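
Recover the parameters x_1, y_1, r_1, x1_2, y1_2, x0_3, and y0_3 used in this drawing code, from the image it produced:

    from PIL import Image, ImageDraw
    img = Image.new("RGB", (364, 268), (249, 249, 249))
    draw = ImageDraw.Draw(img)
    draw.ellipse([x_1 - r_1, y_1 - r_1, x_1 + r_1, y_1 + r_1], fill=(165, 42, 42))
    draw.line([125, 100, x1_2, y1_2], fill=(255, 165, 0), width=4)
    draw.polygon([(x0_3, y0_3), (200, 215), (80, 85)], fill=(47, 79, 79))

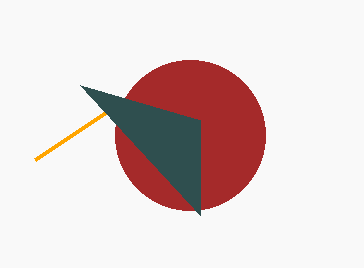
x_1 = 190
y_1 = 135
r_1 = 75
x1_2 = 35
y1_2 = 160
x0_3 = 200
y0_3 = 120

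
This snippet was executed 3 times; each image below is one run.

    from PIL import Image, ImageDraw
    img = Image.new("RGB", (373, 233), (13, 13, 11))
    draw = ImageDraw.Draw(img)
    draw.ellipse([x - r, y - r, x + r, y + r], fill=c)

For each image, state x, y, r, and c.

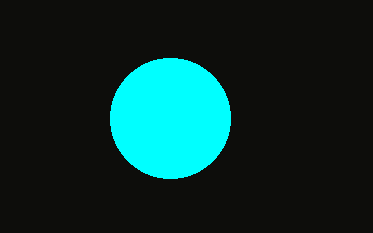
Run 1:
x = 170
y = 118
r = 60
c = 'cyan'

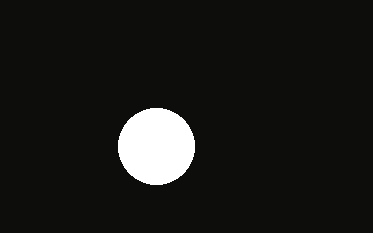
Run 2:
x = 156
y = 146
r = 38
c = 'white'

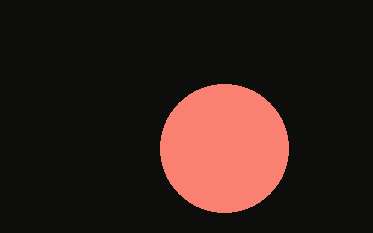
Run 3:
x = 224, y = 148, r = 64, c = 'salmon'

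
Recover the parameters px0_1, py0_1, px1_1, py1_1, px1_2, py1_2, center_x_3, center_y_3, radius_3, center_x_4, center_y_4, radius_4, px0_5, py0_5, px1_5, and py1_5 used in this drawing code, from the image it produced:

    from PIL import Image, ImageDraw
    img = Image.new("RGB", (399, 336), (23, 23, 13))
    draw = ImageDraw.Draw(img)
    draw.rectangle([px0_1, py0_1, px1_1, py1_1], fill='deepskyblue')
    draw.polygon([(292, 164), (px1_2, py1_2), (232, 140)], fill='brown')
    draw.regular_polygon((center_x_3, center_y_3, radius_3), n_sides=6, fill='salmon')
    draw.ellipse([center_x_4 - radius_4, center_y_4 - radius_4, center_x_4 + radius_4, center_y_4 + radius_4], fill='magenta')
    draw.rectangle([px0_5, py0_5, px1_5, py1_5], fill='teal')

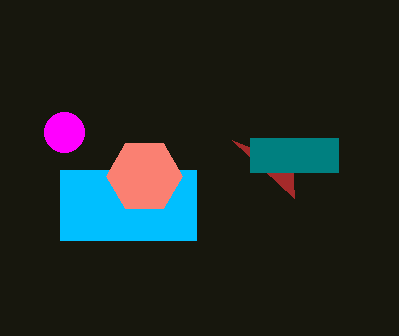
px0_1 = 60, py0_1 = 170, px1_1 = 196, py1_1 = 240, px1_2 = 294, py1_2 = 198, center_x_3 = 144, center_y_3 = 176, radius_3 = 38, center_x_4 = 64, center_y_4 = 132, radius_4 = 20, px0_5 = 250, py0_5 = 138, px1_5 = 338, py1_5 = 172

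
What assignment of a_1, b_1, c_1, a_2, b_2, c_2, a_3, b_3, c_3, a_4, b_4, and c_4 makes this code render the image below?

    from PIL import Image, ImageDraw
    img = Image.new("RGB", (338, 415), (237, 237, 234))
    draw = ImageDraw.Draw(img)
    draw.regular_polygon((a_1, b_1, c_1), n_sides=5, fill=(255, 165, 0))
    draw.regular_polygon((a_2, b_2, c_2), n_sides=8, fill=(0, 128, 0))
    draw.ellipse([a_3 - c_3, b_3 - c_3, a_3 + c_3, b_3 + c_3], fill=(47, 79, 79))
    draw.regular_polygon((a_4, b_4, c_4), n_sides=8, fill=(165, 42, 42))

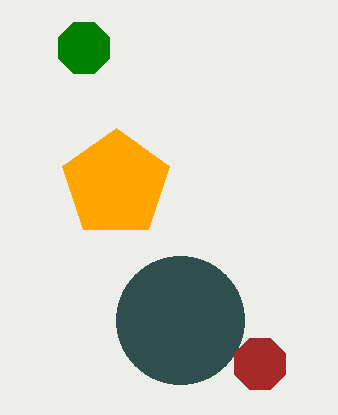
a_1 = 116, b_1 = 184, c_1 = 56, a_2 = 84, b_2 = 48, c_2 = 28, a_3 = 180, b_3 = 320, c_3 = 64, a_4 = 260, b_4 = 364, c_4 = 28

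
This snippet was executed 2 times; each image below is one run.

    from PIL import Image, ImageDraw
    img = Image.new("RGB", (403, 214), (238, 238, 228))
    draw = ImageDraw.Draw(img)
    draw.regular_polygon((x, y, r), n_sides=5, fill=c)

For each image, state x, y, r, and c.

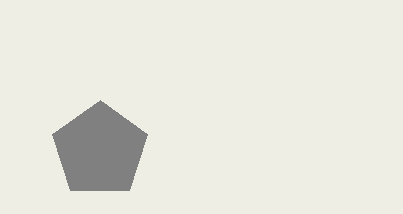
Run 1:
x = 100, y = 150, r = 50, c = 'gray'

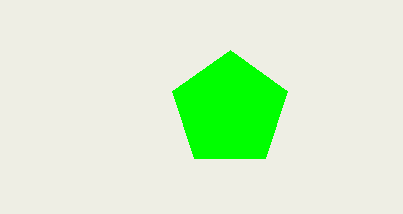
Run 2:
x = 230
y = 110
r = 60
c = 'lime'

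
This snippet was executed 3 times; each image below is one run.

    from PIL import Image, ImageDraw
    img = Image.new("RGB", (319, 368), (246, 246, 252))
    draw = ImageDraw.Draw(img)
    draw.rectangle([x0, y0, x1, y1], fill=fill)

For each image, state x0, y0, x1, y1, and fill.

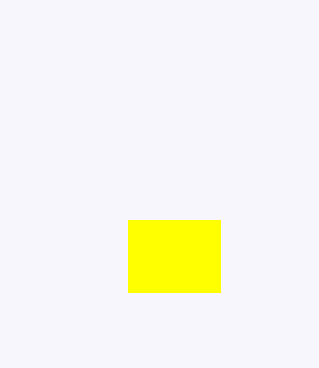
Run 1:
x0 = 128, y0 = 220, x1 = 220, y1 = 292, fill = 'yellow'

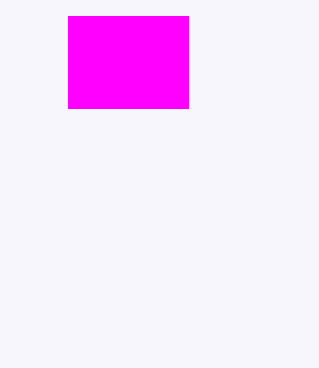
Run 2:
x0 = 68, y0 = 16, x1 = 188, y1 = 108, fill = 'magenta'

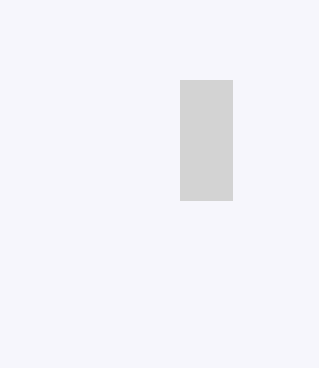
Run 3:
x0 = 180; y0 = 80; x1 = 232; y1 = 200; fill = 'lightgray'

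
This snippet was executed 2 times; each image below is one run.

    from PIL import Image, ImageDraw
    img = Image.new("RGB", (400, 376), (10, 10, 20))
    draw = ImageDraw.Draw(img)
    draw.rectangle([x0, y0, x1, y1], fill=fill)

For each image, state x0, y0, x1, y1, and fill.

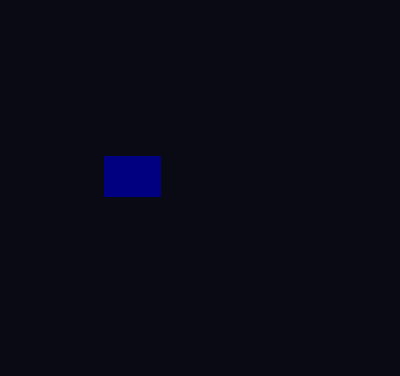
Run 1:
x0 = 104, y0 = 156, x1 = 160, y1 = 196, fill = 'navy'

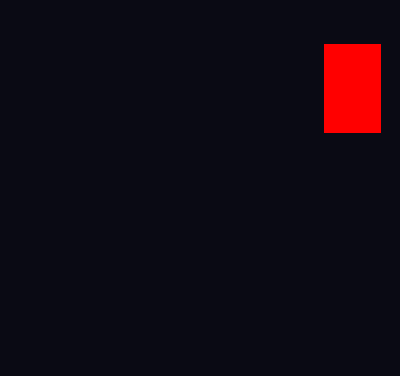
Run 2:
x0 = 324; y0 = 44; x1 = 380; y1 = 132; fill = 'red'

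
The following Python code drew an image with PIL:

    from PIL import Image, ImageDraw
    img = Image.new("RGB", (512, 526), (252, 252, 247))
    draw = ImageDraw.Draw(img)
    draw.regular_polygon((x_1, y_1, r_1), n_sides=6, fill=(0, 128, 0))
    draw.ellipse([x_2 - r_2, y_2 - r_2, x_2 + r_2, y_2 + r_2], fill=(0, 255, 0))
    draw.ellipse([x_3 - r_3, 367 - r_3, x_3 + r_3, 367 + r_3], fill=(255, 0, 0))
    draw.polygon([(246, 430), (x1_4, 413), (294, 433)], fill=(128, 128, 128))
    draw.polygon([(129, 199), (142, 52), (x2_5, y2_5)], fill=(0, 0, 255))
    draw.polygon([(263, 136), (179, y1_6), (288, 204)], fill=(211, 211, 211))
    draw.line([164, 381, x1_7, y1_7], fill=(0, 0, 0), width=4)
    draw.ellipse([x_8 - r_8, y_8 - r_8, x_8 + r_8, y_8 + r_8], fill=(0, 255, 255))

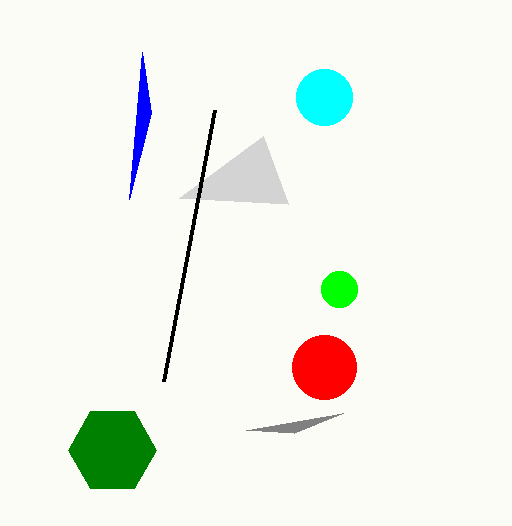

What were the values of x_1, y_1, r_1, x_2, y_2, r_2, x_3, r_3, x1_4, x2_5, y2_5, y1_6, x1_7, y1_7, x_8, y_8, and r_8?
x_1 = 112, y_1 = 450, r_1 = 44, x_2 = 339, y_2 = 289, r_2 = 18, x_3 = 324, r_3 = 32, x1_4 = 343, x2_5 = 151, y2_5 = 113, y1_6 = 198, x1_7 = 215, y1_7 = 110, x_8 = 324, y_8 = 97, r_8 = 28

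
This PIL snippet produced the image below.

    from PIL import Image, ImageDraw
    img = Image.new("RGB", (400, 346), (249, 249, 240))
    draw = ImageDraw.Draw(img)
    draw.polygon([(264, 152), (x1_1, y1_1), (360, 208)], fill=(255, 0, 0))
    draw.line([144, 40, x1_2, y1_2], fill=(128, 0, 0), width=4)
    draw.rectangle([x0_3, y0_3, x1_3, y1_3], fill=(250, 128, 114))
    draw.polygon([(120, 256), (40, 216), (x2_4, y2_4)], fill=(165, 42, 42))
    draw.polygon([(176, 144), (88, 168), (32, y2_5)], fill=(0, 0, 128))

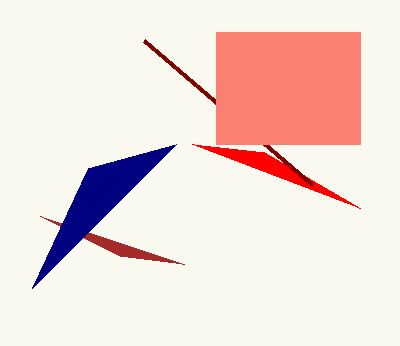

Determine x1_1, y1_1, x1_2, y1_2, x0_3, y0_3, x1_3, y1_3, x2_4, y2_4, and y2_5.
x1_1 = 192
y1_1 = 144
x1_2 = 312
y1_2 = 184
x0_3 = 216
y0_3 = 32
x1_3 = 360
y1_3 = 144
x2_4 = 184
y2_4 = 264
y2_5 = 288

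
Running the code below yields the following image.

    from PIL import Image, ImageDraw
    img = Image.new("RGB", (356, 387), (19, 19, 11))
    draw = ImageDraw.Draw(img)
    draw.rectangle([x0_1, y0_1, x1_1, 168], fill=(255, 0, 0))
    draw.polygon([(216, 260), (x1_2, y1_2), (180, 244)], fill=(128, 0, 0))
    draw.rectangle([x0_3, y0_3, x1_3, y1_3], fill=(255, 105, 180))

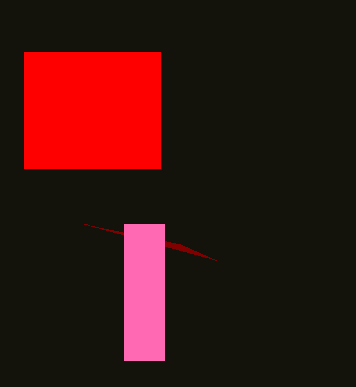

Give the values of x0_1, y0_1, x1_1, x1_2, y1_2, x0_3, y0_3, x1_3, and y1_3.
x0_1 = 24
y0_1 = 52
x1_1 = 160
x1_2 = 84
y1_2 = 224
x0_3 = 124
y0_3 = 224
x1_3 = 164
y1_3 = 360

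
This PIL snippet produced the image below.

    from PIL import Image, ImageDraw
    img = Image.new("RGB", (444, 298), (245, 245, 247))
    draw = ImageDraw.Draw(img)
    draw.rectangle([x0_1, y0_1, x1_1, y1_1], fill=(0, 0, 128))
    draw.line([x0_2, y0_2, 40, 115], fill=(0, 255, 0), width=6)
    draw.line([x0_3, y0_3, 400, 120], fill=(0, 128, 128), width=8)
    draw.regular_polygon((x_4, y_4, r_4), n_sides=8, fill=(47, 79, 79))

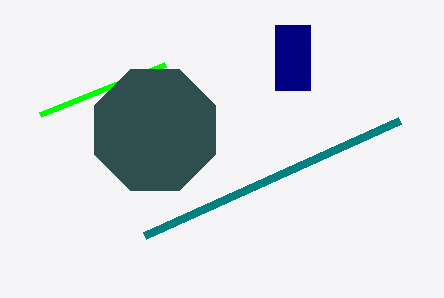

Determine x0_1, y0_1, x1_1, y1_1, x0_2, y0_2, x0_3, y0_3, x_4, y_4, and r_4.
x0_1 = 275, y0_1 = 25, x1_1 = 310, y1_1 = 90, x0_2 = 165, y0_2 = 65, x0_3 = 145, y0_3 = 235, x_4 = 155, y_4 = 130, r_4 = 65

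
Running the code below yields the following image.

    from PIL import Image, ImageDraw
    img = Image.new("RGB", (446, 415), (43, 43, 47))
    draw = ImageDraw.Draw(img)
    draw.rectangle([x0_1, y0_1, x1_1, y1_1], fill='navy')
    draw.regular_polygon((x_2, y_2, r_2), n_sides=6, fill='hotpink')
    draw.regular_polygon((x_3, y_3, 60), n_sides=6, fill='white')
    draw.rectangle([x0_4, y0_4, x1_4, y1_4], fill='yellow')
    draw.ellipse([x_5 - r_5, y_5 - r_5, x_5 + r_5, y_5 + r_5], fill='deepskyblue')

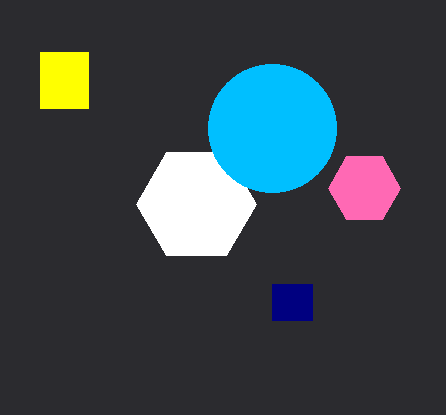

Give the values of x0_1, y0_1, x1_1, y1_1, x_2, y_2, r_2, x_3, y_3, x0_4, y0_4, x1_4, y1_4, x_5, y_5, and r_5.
x0_1 = 272, y0_1 = 284, x1_1 = 312, y1_1 = 320, x_2 = 364, y_2 = 188, r_2 = 36, x_3 = 196, y_3 = 204, x0_4 = 40, y0_4 = 52, x1_4 = 88, y1_4 = 108, x_5 = 272, y_5 = 128, r_5 = 64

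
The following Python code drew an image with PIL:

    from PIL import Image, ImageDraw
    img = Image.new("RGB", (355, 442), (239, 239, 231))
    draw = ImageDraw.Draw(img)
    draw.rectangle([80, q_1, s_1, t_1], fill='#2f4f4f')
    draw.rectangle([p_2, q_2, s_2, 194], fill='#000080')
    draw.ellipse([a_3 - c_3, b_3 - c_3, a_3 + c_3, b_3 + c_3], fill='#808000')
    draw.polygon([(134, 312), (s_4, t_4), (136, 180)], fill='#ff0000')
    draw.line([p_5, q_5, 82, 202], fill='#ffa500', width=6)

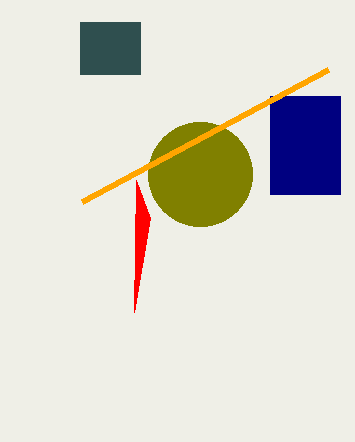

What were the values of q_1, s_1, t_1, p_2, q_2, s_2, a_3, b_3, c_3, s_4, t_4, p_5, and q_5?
q_1 = 22
s_1 = 140
t_1 = 74
p_2 = 270
q_2 = 96
s_2 = 340
a_3 = 200
b_3 = 174
c_3 = 52
s_4 = 150
t_4 = 218
p_5 = 328
q_5 = 70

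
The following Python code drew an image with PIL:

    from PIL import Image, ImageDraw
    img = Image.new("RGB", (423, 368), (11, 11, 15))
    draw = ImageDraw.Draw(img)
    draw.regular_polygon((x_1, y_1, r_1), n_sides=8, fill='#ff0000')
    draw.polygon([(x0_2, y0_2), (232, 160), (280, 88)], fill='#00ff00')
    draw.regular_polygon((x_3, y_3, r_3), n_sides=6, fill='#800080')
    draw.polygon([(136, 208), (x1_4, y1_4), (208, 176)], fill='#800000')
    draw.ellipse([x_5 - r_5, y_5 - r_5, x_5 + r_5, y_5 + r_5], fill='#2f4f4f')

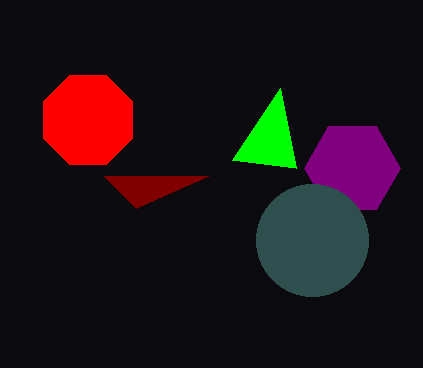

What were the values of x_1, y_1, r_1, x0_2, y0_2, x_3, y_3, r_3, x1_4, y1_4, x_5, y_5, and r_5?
x_1 = 88, y_1 = 120, r_1 = 48, x0_2 = 296, y0_2 = 168, x_3 = 352, y_3 = 168, r_3 = 48, x1_4 = 104, y1_4 = 176, x_5 = 312, y_5 = 240, r_5 = 56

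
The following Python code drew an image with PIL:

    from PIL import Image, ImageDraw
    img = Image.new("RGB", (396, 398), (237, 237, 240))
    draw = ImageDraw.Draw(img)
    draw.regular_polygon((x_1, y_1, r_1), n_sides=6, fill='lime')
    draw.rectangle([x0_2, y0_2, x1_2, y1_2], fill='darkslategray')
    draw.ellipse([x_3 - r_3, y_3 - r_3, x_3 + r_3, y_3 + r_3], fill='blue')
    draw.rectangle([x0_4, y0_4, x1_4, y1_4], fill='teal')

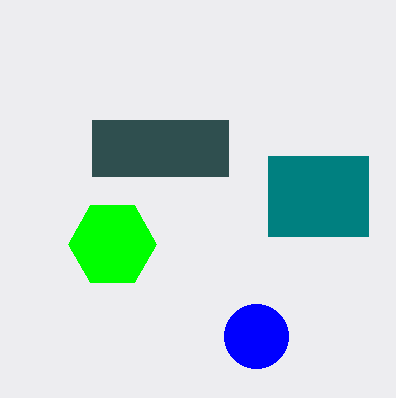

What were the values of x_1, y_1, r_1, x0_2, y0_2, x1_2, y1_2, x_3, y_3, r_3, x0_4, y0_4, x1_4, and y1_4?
x_1 = 112
y_1 = 244
r_1 = 44
x0_2 = 92
y0_2 = 120
x1_2 = 228
y1_2 = 176
x_3 = 256
y_3 = 336
r_3 = 32
x0_4 = 268
y0_4 = 156
x1_4 = 368
y1_4 = 236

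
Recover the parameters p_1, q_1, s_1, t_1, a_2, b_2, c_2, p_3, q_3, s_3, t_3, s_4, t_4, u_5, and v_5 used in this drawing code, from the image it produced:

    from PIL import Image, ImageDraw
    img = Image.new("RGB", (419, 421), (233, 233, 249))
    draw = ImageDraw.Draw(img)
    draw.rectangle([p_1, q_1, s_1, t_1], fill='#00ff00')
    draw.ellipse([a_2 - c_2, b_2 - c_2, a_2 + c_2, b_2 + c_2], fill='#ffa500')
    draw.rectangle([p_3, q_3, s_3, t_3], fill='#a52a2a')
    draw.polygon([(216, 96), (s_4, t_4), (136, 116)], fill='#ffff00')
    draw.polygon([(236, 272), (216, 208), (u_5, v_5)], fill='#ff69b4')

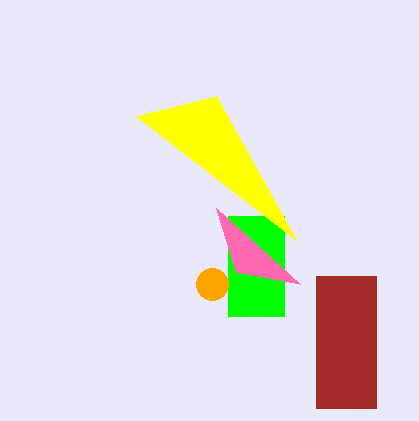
p_1 = 228, q_1 = 216, s_1 = 284, t_1 = 316, a_2 = 212, b_2 = 284, c_2 = 16, p_3 = 316, q_3 = 276, s_3 = 376, t_3 = 408, s_4 = 296, t_4 = 240, u_5 = 300, v_5 = 284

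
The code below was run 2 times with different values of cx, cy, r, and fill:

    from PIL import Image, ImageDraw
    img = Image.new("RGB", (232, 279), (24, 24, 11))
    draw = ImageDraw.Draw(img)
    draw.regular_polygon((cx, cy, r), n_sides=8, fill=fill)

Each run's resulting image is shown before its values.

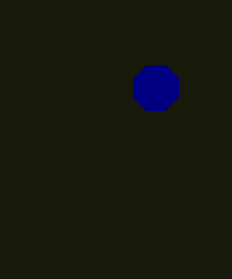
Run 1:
cx = 156, cy = 88, r = 24, fill = 'navy'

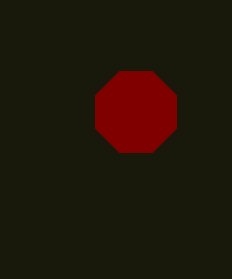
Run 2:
cx = 136
cy = 112
r = 44
fill = 'maroon'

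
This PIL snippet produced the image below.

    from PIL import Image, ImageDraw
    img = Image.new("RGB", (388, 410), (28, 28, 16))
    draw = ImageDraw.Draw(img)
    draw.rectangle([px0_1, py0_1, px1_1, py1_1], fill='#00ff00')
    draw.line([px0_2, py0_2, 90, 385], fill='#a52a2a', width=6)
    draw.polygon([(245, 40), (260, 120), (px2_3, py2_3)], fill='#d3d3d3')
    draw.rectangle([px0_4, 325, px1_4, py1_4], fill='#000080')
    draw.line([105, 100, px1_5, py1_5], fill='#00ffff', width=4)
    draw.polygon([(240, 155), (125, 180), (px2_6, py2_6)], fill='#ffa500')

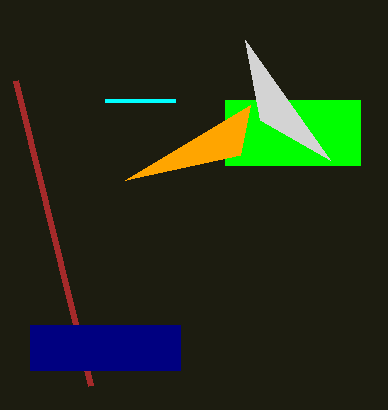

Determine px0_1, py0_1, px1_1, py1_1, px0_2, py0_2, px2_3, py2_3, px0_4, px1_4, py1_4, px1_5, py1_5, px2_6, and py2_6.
px0_1 = 225
py0_1 = 100
px1_1 = 360
py1_1 = 165
px0_2 = 15
py0_2 = 80
px2_3 = 330
py2_3 = 160
px0_4 = 30
px1_4 = 180
py1_4 = 370
px1_5 = 175
py1_5 = 100
px2_6 = 250
py2_6 = 105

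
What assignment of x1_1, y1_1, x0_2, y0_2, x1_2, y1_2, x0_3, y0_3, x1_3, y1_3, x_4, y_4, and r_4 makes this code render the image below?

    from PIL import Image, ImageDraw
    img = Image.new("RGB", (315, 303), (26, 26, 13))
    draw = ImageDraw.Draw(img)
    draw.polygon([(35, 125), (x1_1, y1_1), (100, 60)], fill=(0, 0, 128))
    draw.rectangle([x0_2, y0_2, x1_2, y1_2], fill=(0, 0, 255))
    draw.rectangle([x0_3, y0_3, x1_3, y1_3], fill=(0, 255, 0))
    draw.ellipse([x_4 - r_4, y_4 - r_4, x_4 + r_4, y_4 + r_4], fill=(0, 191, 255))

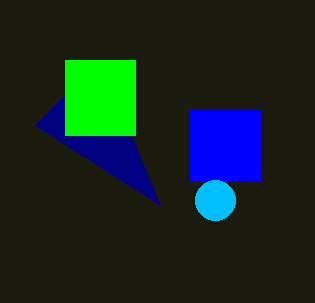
x1_1 = 160, y1_1 = 205, x0_2 = 190, y0_2 = 110, x1_2 = 260, y1_2 = 180, x0_3 = 65, y0_3 = 60, x1_3 = 135, y1_3 = 135, x_4 = 215, y_4 = 200, r_4 = 20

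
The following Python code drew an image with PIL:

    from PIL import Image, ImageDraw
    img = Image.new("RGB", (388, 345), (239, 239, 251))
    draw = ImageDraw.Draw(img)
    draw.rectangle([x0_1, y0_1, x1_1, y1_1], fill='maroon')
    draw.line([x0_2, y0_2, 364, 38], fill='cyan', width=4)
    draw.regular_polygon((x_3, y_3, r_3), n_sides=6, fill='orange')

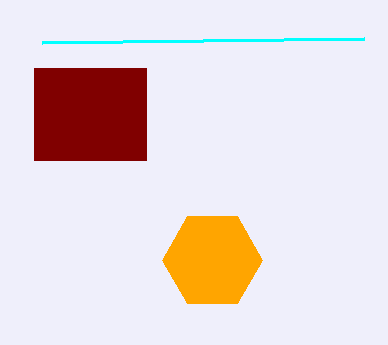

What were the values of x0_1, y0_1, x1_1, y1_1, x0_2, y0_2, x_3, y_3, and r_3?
x0_1 = 34, y0_1 = 68, x1_1 = 146, y1_1 = 160, x0_2 = 42, y0_2 = 42, x_3 = 212, y_3 = 260, r_3 = 50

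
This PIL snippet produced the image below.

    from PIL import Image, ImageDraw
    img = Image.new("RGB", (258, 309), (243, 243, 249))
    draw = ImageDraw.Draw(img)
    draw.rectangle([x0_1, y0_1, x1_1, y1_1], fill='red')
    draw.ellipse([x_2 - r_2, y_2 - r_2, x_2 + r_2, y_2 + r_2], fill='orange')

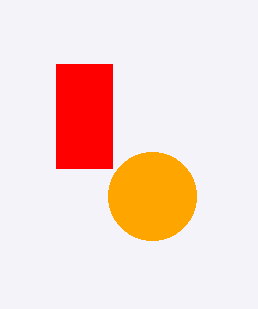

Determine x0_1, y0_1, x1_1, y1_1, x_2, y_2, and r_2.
x0_1 = 56; y0_1 = 64; x1_1 = 112; y1_1 = 168; x_2 = 152; y_2 = 196; r_2 = 44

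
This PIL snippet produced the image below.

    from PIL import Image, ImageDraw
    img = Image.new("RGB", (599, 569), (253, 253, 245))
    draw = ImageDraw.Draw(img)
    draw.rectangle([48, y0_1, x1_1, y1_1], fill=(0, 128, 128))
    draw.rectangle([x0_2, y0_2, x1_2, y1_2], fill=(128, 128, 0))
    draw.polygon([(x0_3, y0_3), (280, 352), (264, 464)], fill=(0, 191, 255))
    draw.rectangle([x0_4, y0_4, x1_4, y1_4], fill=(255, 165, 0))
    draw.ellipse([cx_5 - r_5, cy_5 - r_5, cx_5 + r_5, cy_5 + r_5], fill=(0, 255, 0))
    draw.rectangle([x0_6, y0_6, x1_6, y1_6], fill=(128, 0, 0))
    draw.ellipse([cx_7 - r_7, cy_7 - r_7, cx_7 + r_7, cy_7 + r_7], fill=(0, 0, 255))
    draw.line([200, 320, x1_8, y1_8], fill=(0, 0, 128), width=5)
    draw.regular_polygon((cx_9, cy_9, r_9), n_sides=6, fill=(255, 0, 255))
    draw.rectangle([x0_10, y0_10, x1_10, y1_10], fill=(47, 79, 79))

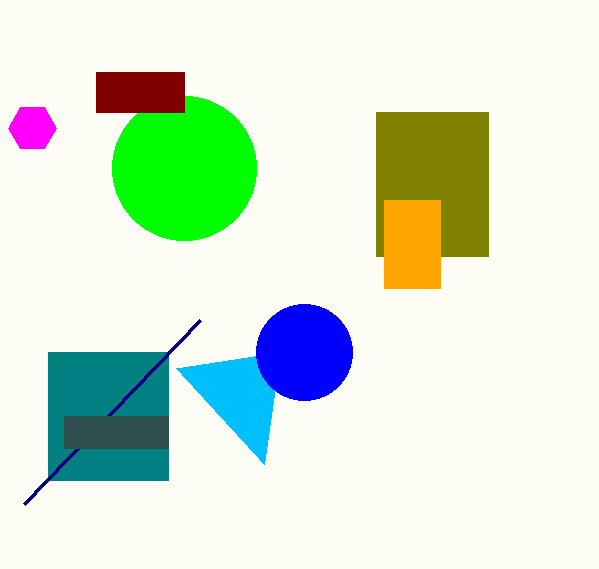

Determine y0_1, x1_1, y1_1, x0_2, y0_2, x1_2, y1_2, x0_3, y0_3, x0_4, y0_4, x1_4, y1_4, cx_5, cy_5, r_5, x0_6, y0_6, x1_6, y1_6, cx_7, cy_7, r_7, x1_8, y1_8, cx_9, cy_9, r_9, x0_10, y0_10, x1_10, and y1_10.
y0_1 = 352
x1_1 = 168
y1_1 = 480
x0_2 = 376
y0_2 = 112
x1_2 = 488
y1_2 = 256
x0_3 = 176
y0_3 = 368
x0_4 = 384
y0_4 = 200
x1_4 = 440
y1_4 = 288
cx_5 = 184
cy_5 = 168
r_5 = 72
x0_6 = 96
y0_6 = 72
x1_6 = 184
y1_6 = 112
cx_7 = 304
cy_7 = 352
r_7 = 48
x1_8 = 24
y1_8 = 504
cx_9 = 32
cy_9 = 128
r_9 = 24
x0_10 = 64
y0_10 = 416
x1_10 = 168
y1_10 = 448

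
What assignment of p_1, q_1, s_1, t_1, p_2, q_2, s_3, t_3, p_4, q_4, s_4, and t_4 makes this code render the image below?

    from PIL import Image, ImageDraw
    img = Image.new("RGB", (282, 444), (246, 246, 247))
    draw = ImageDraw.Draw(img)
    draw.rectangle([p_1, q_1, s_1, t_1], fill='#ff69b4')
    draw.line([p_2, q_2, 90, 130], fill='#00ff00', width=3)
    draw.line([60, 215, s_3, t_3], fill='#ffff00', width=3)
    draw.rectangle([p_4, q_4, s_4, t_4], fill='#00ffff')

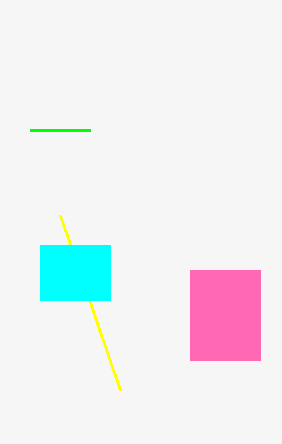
p_1 = 190; q_1 = 270; s_1 = 260; t_1 = 360; p_2 = 30; q_2 = 130; s_3 = 120; t_3 = 390; p_4 = 40; q_4 = 245; s_4 = 110; t_4 = 300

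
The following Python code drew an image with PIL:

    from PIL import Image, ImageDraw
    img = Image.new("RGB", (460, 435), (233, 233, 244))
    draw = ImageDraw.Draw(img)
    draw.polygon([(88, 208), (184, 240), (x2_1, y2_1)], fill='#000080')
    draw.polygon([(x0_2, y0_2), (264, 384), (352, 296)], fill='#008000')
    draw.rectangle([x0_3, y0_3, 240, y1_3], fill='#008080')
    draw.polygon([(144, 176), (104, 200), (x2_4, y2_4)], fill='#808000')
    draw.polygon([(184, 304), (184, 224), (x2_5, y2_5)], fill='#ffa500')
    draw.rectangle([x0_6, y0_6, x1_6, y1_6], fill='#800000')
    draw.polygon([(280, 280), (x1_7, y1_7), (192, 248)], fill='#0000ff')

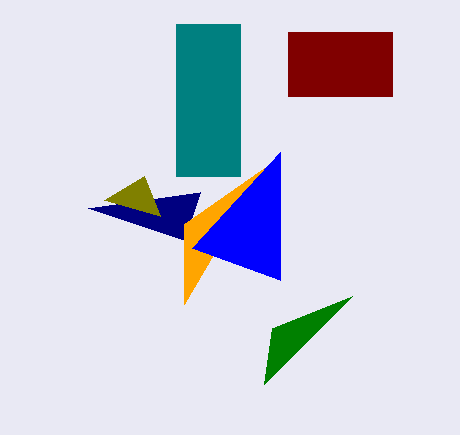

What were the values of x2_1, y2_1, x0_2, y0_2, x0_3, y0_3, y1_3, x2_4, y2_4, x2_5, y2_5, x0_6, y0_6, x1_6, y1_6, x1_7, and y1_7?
x2_1 = 200; y2_1 = 192; x0_2 = 272; y0_2 = 328; x0_3 = 176; y0_3 = 24; y1_3 = 176; x2_4 = 160; y2_4 = 216; x2_5 = 264; y2_5 = 168; x0_6 = 288; y0_6 = 32; x1_6 = 392; y1_6 = 96; x1_7 = 280; y1_7 = 152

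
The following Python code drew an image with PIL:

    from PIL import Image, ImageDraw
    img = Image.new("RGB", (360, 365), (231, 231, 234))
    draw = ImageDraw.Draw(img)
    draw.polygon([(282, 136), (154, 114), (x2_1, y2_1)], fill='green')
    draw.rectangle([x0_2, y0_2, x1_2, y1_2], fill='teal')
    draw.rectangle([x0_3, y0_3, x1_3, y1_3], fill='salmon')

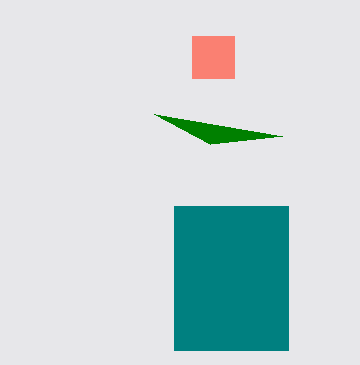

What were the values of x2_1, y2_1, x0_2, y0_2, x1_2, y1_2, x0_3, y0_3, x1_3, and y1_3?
x2_1 = 210
y2_1 = 144
x0_2 = 174
y0_2 = 206
x1_2 = 288
y1_2 = 350
x0_3 = 192
y0_3 = 36
x1_3 = 234
y1_3 = 78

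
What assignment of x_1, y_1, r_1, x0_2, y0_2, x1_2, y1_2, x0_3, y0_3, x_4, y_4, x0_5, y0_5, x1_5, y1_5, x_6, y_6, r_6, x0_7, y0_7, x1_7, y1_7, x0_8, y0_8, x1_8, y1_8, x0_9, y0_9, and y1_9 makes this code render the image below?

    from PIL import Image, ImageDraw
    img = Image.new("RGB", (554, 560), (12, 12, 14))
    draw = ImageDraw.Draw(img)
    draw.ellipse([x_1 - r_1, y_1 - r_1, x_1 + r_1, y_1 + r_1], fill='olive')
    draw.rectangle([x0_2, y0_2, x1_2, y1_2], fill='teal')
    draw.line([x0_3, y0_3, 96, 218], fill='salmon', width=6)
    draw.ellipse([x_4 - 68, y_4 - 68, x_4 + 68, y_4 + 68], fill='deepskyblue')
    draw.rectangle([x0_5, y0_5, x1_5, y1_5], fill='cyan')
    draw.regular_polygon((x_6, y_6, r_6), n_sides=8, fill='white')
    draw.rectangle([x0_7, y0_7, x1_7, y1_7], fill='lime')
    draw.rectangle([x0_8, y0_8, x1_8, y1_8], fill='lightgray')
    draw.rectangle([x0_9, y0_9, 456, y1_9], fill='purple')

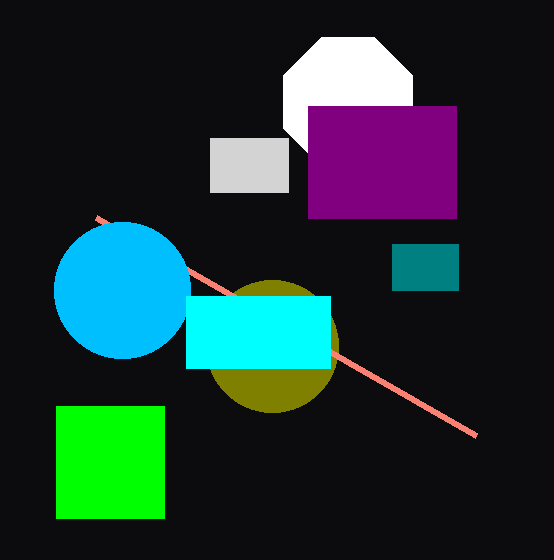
x_1 = 272
y_1 = 346
r_1 = 66
x0_2 = 392
y0_2 = 244
x1_2 = 458
y1_2 = 290
x0_3 = 476
y0_3 = 436
x_4 = 122
y_4 = 290
x0_5 = 186
y0_5 = 296
x1_5 = 330
y1_5 = 368
x_6 = 348
y_6 = 102
r_6 = 70
x0_7 = 56
y0_7 = 406
x1_7 = 164
y1_7 = 518
x0_8 = 210
y0_8 = 138
x1_8 = 288
y1_8 = 192
x0_9 = 308
y0_9 = 106
y1_9 = 218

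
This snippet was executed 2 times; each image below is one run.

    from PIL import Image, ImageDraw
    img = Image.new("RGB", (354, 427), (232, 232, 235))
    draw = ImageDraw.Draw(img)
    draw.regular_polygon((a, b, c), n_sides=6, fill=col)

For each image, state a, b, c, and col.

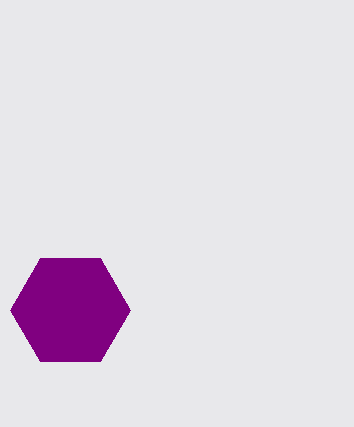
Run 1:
a = 70
b = 310
c = 60
col = 'purple'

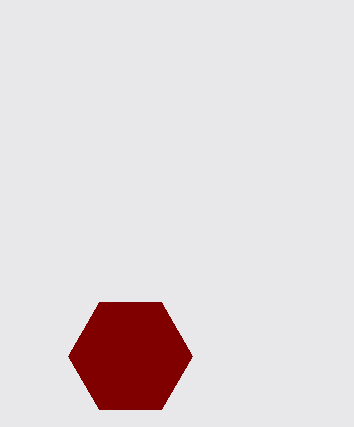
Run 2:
a = 130; b = 356; c = 62; col = 'maroon'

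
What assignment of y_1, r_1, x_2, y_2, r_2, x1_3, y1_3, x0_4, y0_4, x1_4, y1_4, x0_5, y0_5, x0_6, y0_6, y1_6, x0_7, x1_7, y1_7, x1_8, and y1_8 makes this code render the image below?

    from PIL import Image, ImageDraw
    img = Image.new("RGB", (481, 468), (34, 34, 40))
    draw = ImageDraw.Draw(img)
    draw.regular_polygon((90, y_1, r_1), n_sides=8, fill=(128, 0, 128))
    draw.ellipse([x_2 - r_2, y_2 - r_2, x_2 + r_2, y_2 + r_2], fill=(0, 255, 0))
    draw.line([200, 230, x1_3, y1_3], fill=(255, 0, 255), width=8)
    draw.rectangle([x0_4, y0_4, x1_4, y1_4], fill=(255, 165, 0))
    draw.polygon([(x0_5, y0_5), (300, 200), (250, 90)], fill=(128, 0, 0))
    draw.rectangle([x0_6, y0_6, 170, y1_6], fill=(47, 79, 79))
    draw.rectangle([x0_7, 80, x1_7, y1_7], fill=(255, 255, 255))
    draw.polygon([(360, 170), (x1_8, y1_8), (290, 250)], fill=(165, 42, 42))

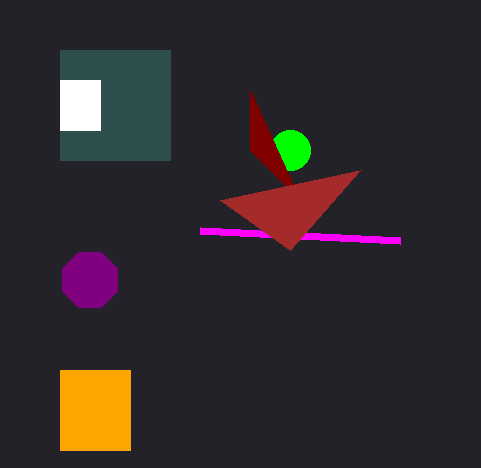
y_1 = 280, r_1 = 30, x_2 = 290, y_2 = 150, r_2 = 20, x1_3 = 400, y1_3 = 240, x0_4 = 60, y0_4 = 370, x1_4 = 130, y1_4 = 450, x0_5 = 250, y0_5 = 150, x0_6 = 60, y0_6 = 50, y1_6 = 160, x0_7 = 60, x1_7 = 100, y1_7 = 130, x1_8 = 220, y1_8 = 200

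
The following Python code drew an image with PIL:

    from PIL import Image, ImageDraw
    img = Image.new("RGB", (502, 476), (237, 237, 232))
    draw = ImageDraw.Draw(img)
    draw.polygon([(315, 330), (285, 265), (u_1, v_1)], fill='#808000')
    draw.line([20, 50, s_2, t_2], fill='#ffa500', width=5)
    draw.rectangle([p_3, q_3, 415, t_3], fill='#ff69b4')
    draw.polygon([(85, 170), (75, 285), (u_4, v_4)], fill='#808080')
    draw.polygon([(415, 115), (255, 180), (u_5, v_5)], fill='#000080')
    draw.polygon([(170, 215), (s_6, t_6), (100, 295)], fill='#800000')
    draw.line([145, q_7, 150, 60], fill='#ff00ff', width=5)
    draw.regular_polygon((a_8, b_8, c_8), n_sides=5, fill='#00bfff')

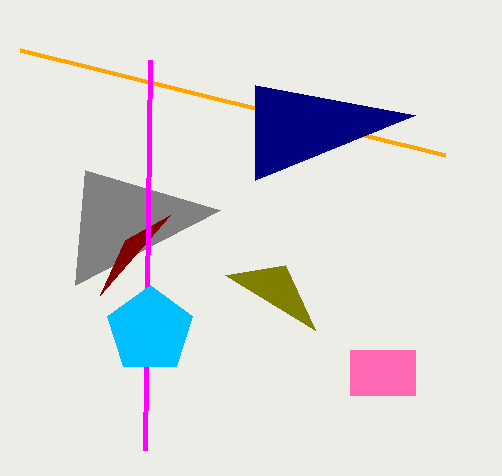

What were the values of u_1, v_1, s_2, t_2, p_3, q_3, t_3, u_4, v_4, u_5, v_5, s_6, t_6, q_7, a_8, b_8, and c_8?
u_1 = 225; v_1 = 275; s_2 = 445; t_2 = 155; p_3 = 350; q_3 = 350; t_3 = 395; u_4 = 220; v_4 = 210; u_5 = 255; v_5 = 85; s_6 = 125; t_6 = 240; q_7 = 450; a_8 = 150; b_8 = 330; c_8 = 45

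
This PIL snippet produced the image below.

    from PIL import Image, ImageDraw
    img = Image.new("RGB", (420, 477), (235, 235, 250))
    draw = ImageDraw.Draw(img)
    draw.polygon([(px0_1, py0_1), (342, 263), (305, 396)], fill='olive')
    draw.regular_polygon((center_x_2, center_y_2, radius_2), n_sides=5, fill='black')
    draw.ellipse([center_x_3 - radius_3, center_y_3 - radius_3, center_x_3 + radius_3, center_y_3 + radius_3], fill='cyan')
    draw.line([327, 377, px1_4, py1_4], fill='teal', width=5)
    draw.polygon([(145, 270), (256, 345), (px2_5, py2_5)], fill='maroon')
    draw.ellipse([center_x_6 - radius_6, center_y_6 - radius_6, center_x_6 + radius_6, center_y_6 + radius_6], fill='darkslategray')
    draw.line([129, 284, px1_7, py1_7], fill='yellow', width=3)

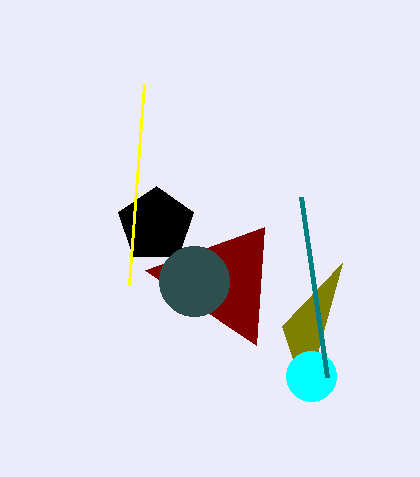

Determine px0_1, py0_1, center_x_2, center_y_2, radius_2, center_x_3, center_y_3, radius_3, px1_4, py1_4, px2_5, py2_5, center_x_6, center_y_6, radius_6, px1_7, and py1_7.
px0_1 = 282; py0_1 = 326; center_x_2 = 156; center_y_2 = 225; radius_2 = 39; center_x_3 = 311; center_y_3 = 376; radius_3 = 25; px1_4 = 301; py1_4 = 197; px2_5 = 264; py2_5 = 227; center_x_6 = 194; center_y_6 = 281; radius_6 = 35; px1_7 = 144; py1_7 = 84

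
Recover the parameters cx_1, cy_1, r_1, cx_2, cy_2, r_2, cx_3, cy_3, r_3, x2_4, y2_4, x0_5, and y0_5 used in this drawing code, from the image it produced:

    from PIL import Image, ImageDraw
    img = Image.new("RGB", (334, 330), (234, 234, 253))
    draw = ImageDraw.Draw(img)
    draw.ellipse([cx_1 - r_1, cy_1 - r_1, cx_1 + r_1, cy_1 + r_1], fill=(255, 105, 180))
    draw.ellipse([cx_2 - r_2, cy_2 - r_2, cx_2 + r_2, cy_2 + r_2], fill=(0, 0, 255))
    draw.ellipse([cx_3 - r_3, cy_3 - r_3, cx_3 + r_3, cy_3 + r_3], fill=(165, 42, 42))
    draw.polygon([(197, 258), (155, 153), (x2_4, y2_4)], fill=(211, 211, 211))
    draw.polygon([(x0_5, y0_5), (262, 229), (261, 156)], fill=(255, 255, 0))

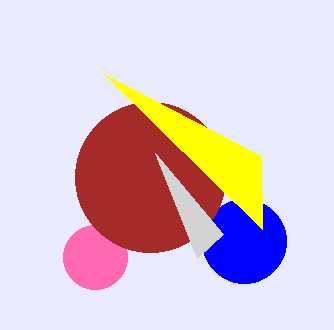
cx_1 = 95; cy_1 = 257; r_1 = 32; cx_2 = 244; cy_2 = 241; r_2 = 42; cx_3 = 150; cy_3 = 177; r_3 = 75; x2_4 = 223; y2_4 = 234; x0_5 = 104; y0_5 = 74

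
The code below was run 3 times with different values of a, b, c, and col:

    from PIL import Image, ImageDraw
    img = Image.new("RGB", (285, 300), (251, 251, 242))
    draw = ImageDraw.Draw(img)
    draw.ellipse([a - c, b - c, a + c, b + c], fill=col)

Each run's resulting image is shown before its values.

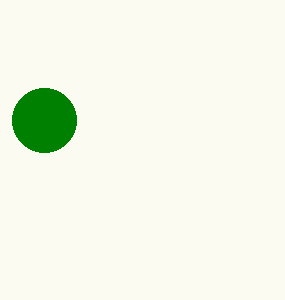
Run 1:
a = 44; b = 120; c = 32; col = 'green'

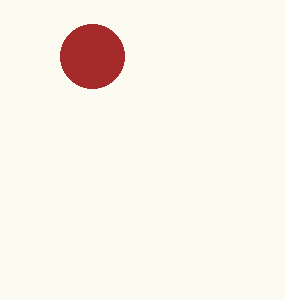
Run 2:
a = 92; b = 56; c = 32; col = 'brown'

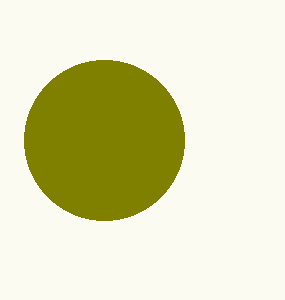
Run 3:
a = 104; b = 140; c = 80; col = 'olive'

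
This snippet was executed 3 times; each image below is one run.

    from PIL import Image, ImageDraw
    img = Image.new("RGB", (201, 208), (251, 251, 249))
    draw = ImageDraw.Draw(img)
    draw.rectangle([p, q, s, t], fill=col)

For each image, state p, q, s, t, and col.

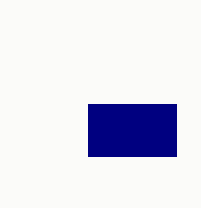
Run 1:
p = 88; q = 104; s = 176; t = 156; col = 'navy'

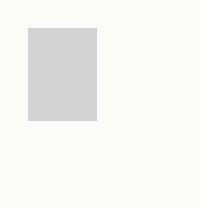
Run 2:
p = 28, q = 28, s = 96, t = 120, col = 'lightgray'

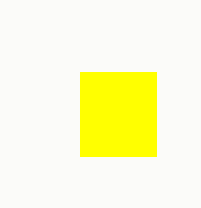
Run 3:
p = 80
q = 72
s = 156
t = 156
col = 'yellow'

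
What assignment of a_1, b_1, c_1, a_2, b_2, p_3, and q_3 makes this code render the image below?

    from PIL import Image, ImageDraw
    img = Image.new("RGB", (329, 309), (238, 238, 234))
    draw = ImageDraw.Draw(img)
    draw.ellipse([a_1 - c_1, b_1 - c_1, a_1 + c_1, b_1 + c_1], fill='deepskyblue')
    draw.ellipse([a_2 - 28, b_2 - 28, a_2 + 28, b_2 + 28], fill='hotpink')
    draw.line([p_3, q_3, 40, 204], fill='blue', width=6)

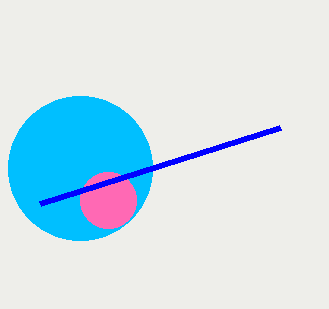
a_1 = 80, b_1 = 168, c_1 = 72, a_2 = 108, b_2 = 200, p_3 = 280, q_3 = 128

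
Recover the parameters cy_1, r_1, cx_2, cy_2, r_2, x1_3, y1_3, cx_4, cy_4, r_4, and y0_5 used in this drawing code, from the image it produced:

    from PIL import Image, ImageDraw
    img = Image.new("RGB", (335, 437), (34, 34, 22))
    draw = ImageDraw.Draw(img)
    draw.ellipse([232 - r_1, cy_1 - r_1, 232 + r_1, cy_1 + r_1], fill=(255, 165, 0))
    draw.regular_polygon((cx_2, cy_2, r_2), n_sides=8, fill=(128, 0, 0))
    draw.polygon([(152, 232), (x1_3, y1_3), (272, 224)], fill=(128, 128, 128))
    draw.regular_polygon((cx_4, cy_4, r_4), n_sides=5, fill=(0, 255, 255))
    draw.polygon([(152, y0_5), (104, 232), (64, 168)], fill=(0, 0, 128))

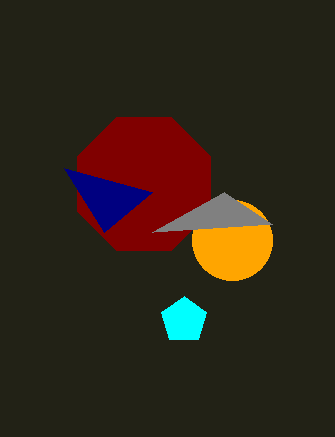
cy_1 = 240; r_1 = 40; cx_2 = 144; cy_2 = 184; r_2 = 72; x1_3 = 224; y1_3 = 192; cx_4 = 184; cy_4 = 320; r_4 = 24; y0_5 = 192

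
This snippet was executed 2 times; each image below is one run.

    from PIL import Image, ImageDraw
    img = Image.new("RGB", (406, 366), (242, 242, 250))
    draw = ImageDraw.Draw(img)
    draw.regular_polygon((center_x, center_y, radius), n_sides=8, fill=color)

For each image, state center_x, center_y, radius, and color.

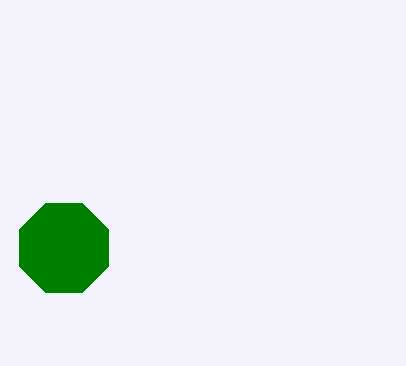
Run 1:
center_x = 64
center_y = 248
radius = 48
color = 'green'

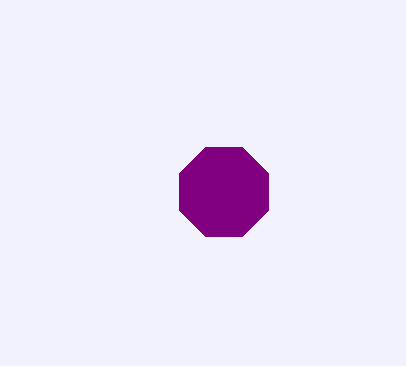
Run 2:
center_x = 224; center_y = 192; radius = 48; color = 'purple'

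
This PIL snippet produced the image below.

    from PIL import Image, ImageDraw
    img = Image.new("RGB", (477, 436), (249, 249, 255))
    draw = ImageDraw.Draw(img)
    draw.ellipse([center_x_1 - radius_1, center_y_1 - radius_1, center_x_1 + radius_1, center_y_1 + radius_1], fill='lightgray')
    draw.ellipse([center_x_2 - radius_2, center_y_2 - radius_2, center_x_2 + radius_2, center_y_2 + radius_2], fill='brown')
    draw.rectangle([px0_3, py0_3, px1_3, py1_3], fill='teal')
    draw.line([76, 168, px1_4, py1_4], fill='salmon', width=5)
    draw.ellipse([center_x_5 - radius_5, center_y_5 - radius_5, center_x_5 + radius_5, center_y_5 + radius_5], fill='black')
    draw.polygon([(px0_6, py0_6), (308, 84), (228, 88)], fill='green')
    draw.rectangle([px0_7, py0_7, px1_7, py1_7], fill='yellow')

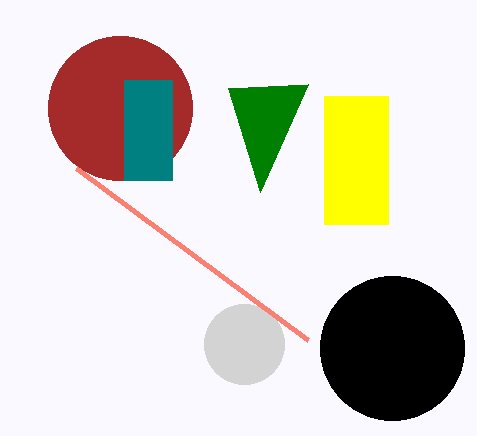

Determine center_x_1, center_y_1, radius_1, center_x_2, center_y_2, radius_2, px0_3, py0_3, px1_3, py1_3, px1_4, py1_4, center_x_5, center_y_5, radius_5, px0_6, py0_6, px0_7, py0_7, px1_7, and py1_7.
center_x_1 = 244; center_y_1 = 344; radius_1 = 40; center_x_2 = 120; center_y_2 = 108; radius_2 = 72; px0_3 = 124; py0_3 = 80; px1_3 = 172; py1_3 = 180; px1_4 = 308; py1_4 = 340; center_x_5 = 392; center_y_5 = 348; radius_5 = 72; px0_6 = 260; py0_6 = 192; px0_7 = 324; py0_7 = 96; px1_7 = 388; py1_7 = 224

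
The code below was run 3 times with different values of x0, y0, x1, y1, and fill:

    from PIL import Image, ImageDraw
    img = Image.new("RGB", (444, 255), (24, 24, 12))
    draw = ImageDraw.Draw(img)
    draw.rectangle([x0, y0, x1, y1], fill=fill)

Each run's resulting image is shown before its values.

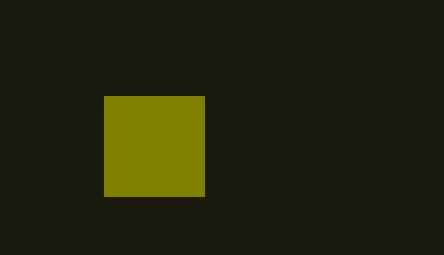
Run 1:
x0 = 104
y0 = 96
x1 = 204
y1 = 196
fill = 'olive'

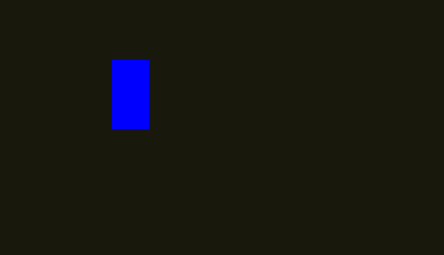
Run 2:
x0 = 112
y0 = 60
x1 = 148
y1 = 128
fill = 'blue'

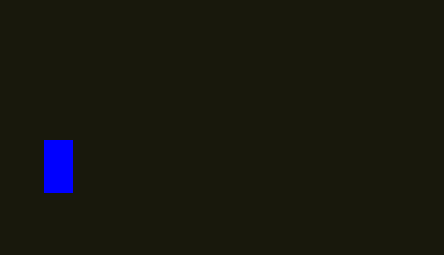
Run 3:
x0 = 44, y0 = 140, x1 = 72, y1 = 192, fill = 'blue'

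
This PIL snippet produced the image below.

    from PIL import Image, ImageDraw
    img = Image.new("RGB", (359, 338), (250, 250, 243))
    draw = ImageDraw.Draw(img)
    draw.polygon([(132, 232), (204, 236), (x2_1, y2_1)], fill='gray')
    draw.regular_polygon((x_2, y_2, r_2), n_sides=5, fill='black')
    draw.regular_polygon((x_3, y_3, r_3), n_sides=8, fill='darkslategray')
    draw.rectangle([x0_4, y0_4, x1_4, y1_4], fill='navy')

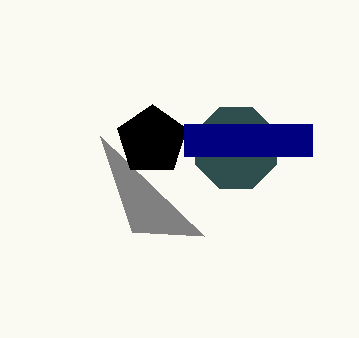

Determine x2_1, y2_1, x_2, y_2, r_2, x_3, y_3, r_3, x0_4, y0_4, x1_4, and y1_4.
x2_1 = 100, y2_1 = 136, x_2 = 152, y_2 = 140, r_2 = 36, x_3 = 236, y_3 = 148, r_3 = 44, x0_4 = 184, y0_4 = 124, x1_4 = 312, y1_4 = 156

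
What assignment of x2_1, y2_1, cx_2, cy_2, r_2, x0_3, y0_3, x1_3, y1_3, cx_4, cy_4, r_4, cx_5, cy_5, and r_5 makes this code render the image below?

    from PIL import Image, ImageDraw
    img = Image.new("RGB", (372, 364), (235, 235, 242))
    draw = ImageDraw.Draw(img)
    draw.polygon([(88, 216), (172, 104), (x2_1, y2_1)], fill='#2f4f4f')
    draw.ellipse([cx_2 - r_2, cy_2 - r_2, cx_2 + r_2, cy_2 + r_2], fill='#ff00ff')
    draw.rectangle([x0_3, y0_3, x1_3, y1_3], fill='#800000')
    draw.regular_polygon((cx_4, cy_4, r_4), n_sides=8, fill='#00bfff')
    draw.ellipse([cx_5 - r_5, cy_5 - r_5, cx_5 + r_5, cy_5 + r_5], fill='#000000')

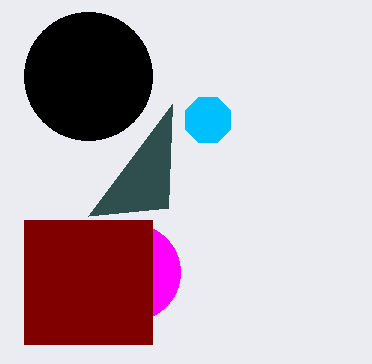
x2_1 = 168, y2_1 = 208, cx_2 = 132, cy_2 = 272, r_2 = 48, x0_3 = 24, y0_3 = 220, x1_3 = 152, y1_3 = 344, cx_4 = 208, cy_4 = 120, r_4 = 24, cx_5 = 88, cy_5 = 76, r_5 = 64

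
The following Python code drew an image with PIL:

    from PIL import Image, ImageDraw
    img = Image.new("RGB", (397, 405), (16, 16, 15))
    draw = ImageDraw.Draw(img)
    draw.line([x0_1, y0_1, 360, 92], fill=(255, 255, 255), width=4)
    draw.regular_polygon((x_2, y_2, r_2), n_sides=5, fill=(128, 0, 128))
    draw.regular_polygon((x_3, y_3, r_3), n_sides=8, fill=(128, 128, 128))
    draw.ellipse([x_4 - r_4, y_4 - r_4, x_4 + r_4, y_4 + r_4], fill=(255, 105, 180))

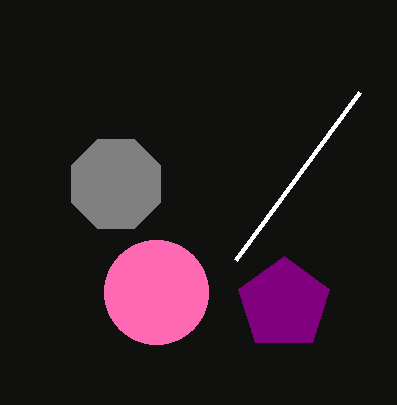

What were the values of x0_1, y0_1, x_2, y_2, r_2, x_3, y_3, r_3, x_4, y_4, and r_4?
x0_1 = 236, y0_1 = 260, x_2 = 284, y_2 = 304, r_2 = 48, x_3 = 116, y_3 = 184, r_3 = 48, x_4 = 156, y_4 = 292, r_4 = 52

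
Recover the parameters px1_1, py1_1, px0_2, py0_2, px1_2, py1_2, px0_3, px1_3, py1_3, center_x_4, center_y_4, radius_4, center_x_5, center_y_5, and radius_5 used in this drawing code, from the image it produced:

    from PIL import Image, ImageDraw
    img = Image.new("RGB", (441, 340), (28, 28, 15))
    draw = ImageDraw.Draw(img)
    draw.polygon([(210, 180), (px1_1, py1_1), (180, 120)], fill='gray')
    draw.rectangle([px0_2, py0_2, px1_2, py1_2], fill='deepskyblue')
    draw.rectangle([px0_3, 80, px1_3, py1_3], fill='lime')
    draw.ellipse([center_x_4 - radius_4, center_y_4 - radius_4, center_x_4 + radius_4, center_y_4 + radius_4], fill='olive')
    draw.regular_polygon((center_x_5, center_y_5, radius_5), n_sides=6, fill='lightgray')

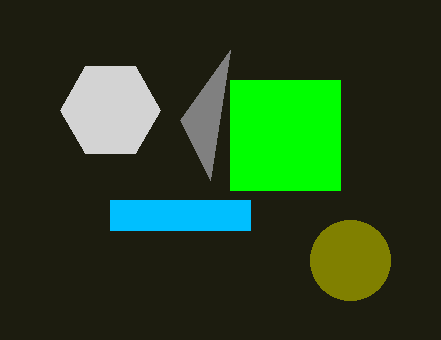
px1_1 = 230
py1_1 = 50
px0_2 = 110
py0_2 = 200
px1_2 = 250
py1_2 = 230
px0_3 = 230
px1_3 = 340
py1_3 = 190
center_x_4 = 350
center_y_4 = 260
radius_4 = 40
center_x_5 = 110
center_y_5 = 110
radius_5 = 50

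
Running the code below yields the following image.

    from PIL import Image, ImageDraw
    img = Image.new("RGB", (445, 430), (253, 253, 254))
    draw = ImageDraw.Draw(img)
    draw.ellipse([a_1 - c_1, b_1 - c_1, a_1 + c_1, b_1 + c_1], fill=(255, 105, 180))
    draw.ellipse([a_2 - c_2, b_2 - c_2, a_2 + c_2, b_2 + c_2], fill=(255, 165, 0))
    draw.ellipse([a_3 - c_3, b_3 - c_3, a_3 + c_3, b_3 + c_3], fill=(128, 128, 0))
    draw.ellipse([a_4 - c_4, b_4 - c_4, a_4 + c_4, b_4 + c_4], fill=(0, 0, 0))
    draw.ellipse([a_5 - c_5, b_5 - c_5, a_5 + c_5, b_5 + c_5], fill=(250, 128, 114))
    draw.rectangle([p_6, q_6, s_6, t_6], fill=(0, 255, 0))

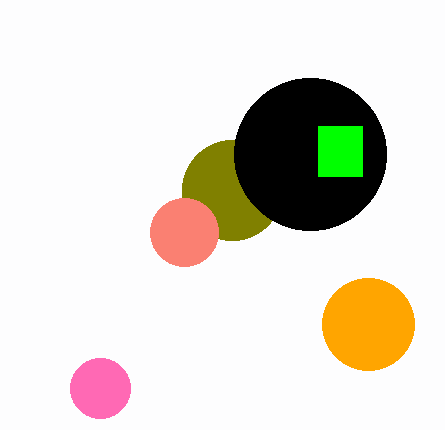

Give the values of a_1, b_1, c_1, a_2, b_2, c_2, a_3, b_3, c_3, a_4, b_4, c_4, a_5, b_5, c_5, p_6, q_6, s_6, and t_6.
a_1 = 100; b_1 = 388; c_1 = 30; a_2 = 368; b_2 = 324; c_2 = 46; a_3 = 232; b_3 = 190; c_3 = 50; a_4 = 310; b_4 = 154; c_4 = 76; a_5 = 184; b_5 = 232; c_5 = 34; p_6 = 318; q_6 = 126; s_6 = 362; t_6 = 176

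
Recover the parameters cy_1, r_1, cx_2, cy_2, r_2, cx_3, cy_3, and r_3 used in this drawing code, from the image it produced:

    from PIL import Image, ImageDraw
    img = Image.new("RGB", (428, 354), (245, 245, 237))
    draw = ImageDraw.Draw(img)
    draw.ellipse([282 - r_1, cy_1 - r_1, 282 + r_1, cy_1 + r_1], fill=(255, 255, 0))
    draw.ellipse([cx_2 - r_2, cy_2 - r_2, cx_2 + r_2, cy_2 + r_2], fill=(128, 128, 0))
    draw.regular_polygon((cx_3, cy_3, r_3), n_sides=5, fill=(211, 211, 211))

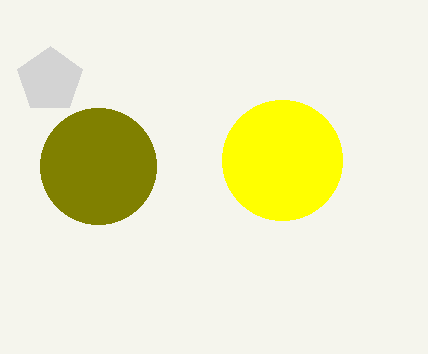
cy_1 = 160
r_1 = 60
cx_2 = 98
cy_2 = 166
r_2 = 58
cx_3 = 50
cy_3 = 80
r_3 = 34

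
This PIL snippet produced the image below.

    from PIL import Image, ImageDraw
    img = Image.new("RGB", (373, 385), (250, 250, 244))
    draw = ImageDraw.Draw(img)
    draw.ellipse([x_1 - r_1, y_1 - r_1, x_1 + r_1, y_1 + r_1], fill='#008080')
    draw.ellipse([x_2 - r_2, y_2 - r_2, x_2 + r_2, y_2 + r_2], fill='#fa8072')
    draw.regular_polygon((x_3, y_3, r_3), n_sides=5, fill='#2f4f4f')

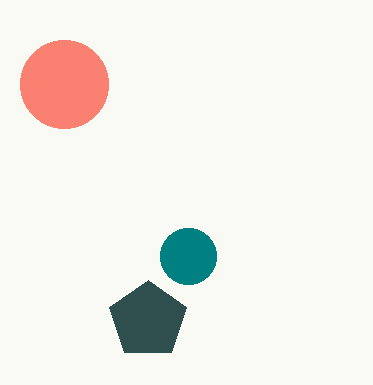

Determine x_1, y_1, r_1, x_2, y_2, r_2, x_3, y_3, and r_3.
x_1 = 188, y_1 = 256, r_1 = 28, x_2 = 64, y_2 = 84, r_2 = 44, x_3 = 148, y_3 = 320, r_3 = 40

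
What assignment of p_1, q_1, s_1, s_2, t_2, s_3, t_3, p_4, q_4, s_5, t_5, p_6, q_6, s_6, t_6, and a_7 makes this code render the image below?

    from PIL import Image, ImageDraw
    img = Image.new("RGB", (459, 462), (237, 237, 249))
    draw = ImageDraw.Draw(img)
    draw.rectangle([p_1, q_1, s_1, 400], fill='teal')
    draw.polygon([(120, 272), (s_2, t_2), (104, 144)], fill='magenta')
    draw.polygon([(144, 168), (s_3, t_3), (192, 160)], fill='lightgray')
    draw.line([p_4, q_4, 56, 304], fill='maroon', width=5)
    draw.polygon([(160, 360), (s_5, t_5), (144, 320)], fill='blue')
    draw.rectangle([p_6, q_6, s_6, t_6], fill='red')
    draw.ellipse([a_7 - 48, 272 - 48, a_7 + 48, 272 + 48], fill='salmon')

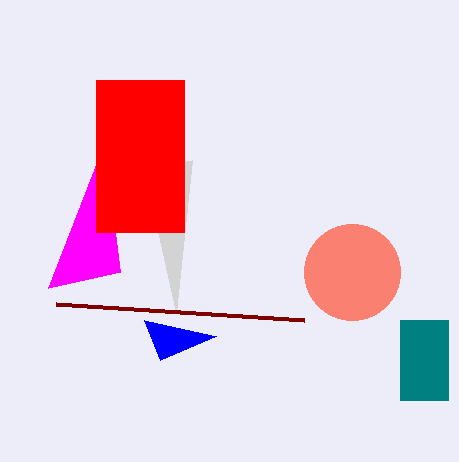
p_1 = 400; q_1 = 320; s_1 = 448; s_2 = 48; t_2 = 288; s_3 = 176; t_3 = 312; p_4 = 304; q_4 = 320; s_5 = 216; t_5 = 336; p_6 = 96; q_6 = 80; s_6 = 184; t_6 = 232; a_7 = 352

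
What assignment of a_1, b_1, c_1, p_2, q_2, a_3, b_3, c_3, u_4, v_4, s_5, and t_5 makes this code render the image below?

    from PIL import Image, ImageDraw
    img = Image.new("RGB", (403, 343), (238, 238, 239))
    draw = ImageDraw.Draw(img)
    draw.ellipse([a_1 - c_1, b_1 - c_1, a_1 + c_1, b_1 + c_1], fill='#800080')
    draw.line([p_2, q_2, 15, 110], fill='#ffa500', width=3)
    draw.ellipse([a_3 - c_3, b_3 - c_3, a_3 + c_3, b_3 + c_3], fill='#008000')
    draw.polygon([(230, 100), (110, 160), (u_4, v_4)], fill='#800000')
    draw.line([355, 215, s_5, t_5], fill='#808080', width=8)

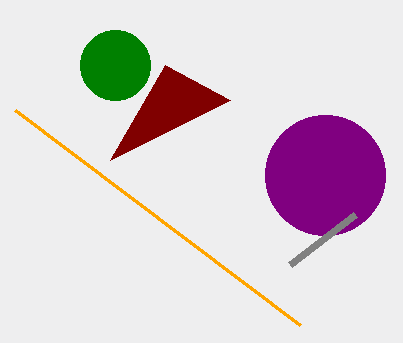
a_1 = 325, b_1 = 175, c_1 = 60, p_2 = 300, q_2 = 325, a_3 = 115, b_3 = 65, c_3 = 35, u_4 = 165, v_4 = 65, s_5 = 290, t_5 = 265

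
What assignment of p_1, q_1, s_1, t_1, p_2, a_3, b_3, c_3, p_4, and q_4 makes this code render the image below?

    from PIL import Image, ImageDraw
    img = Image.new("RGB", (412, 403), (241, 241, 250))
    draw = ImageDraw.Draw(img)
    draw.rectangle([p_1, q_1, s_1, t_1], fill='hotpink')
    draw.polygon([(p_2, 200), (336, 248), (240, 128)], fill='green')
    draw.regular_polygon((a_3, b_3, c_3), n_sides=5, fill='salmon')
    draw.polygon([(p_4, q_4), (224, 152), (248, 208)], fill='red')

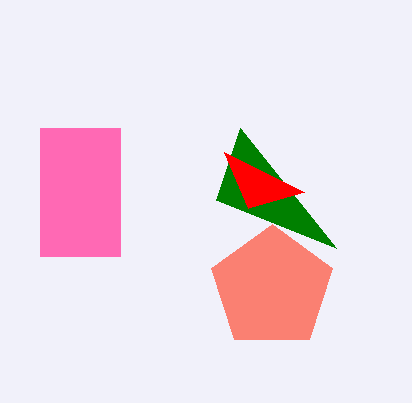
p_1 = 40, q_1 = 128, s_1 = 120, t_1 = 256, p_2 = 216, a_3 = 272, b_3 = 288, c_3 = 64, p_4 = 304, q_4 = 192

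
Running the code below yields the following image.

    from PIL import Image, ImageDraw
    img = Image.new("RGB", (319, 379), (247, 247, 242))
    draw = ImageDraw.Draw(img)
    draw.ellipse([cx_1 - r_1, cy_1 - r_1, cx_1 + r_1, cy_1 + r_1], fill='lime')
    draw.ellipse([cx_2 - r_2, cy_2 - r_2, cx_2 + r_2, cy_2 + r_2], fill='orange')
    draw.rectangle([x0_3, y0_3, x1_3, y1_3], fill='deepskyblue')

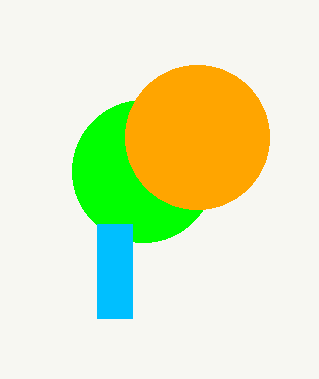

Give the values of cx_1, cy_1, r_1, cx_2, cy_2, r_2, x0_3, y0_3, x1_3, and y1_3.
cx_1 = 143; cy_1 = 171; r_1 = 71; cx_2 = 197; cy_2 = 137; r_2 = 72; x0_3 = 97; y0_3 = 224; x1_3 = 132; y1_3 = 318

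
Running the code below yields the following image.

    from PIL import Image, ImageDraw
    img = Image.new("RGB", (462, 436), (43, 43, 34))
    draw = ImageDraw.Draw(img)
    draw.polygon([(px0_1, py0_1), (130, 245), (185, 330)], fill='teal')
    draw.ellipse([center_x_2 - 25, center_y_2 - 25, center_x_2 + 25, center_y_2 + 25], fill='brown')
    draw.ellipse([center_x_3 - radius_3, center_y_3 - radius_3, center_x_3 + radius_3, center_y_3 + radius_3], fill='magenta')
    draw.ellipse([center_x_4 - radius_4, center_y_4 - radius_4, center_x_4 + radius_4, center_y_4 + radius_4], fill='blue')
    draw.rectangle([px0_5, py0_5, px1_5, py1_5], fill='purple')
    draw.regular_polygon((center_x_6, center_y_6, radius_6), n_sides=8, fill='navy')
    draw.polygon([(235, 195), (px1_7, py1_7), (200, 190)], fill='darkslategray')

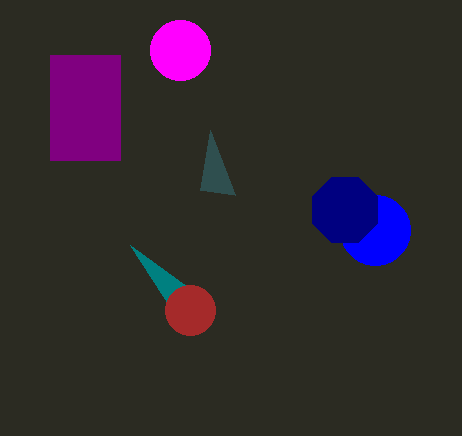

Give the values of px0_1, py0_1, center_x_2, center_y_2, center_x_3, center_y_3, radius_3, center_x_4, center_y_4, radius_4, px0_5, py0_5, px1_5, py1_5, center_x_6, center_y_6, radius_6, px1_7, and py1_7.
px0_1 = 185; py0_1 = 285; center_x_2 = 190; center_y_2 = 310; center_x_3 = 180; center_y_3 = 50; radius_3 = 30; center_x_4 = 375; center_y_4 = 230; radius_4 = 35; px0_5 = 50; py0_5 = 55; px1_5 = 120; py1_5 = 160; center_x_6 = 345; center_y_6 = 210; radius_6 = 35; px1_7 = 210; py1_7 = 130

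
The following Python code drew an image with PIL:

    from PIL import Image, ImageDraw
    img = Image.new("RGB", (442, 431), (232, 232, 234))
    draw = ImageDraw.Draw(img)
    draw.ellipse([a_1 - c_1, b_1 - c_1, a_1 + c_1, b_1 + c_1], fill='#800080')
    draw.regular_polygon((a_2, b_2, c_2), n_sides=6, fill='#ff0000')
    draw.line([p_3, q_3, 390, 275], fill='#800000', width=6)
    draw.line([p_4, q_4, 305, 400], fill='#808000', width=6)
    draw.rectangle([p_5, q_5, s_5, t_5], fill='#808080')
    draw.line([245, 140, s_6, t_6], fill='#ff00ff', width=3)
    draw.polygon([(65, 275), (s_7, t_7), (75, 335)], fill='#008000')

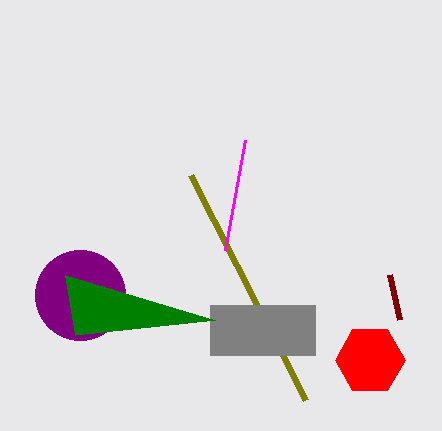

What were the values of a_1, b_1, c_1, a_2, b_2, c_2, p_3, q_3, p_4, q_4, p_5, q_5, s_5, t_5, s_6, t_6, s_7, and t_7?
a_1 = 80; b_1 = 295; c_1 = 45; a_2 = 370; b_2 = 360; c_2 = 35; p_3 = 400; q_3 = 320; p_4 = 190; q_4 = 175; p_5 = 210; q_5 = 305; s_5 = 315; t_5 = 355; s_6 = 225; t_6 = 250; s_7 = 215; t_7 = 320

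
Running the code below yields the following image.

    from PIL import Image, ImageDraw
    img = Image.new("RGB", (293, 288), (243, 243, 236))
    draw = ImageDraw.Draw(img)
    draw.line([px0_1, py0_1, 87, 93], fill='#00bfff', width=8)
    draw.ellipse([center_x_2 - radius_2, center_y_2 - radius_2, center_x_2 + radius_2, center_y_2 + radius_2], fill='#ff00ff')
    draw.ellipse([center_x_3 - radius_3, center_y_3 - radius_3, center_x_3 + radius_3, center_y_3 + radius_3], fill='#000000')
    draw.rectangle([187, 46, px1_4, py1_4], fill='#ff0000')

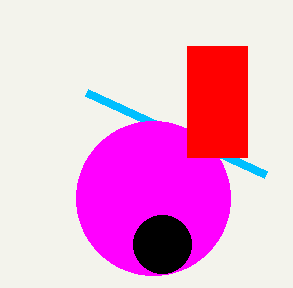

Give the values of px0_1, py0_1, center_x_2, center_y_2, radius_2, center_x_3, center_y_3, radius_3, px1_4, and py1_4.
px0_1 = 266; py0_1 = 175; center_x_2 = 153; center_y_2 = 198; radius_2 = 77; center_x_3 = 162; center_y_3 = 244; radius_3 = 29; px1_4 = 247; py1_4 = 157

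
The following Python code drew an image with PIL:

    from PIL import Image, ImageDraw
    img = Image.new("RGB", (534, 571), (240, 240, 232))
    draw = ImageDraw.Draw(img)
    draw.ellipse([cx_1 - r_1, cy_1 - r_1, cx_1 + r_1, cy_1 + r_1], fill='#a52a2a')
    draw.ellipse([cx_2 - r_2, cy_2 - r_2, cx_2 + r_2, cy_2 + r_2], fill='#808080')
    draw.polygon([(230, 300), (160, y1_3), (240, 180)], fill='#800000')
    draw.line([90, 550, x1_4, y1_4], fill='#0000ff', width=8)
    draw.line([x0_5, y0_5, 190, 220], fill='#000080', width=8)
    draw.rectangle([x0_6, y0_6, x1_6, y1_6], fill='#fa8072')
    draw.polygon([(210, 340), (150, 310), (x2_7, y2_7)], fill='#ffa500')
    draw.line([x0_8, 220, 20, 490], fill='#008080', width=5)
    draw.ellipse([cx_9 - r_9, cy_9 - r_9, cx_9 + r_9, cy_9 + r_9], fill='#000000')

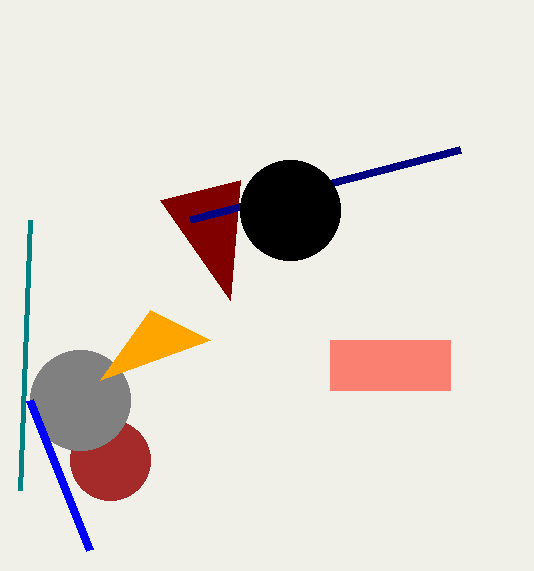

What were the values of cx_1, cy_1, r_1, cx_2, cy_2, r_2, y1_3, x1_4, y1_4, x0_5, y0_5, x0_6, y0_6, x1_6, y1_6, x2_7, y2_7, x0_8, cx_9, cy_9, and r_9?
cx_1 = 110
cy_1 = 460
r_1 = 40
cx_2 = 80
cy_2 = 400
r_2 = 50
y1_3 = 200
x1_4 = 30
y1_4 = 400
x0_5 = 460
y0_5 = 150
x0_6 = 330
y0_6 = 340
x1_6 = 450
y1_6 = 390
x2_7 = 100
y2_7 = 380
x0_8 = 30
cx_9 = 290
cy_9 = 210
r_9 = 50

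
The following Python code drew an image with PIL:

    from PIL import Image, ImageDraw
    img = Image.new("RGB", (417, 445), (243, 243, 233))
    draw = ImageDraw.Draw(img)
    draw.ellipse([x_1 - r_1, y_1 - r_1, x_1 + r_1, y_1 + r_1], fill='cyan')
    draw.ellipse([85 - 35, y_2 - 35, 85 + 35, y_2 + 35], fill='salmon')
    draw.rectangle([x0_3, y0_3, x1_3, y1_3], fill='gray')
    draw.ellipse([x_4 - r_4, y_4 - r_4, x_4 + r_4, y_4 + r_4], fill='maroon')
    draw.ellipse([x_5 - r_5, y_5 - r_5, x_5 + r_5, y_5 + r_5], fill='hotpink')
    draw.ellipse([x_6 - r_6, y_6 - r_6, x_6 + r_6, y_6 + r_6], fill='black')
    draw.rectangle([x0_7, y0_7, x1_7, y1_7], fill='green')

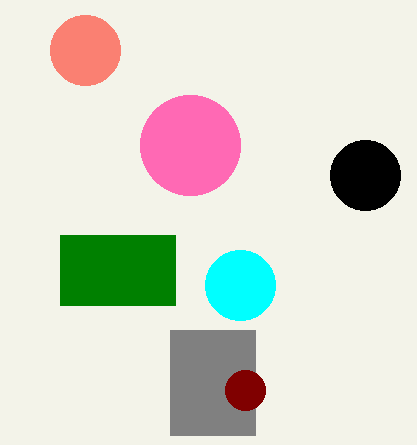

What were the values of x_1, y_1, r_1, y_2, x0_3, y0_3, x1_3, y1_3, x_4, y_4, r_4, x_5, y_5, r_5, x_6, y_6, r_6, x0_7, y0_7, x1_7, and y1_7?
x_1 = 240
y_1 = 285
r_1 = 35
y_2 = 50
x0_3 = 170
y0_3 = 330
x1_3 = 255
y1_3 = 435
x_4 = 245
y_4 = 390
r_4 = 20
x_5 = 190
y_5 = 145
r_5 = 50
x_6 = 365
y_6 = 175
r_6 = 35
x0_7 = 60
y0_7 = 235
x1_7 = 175
y1_7 = 305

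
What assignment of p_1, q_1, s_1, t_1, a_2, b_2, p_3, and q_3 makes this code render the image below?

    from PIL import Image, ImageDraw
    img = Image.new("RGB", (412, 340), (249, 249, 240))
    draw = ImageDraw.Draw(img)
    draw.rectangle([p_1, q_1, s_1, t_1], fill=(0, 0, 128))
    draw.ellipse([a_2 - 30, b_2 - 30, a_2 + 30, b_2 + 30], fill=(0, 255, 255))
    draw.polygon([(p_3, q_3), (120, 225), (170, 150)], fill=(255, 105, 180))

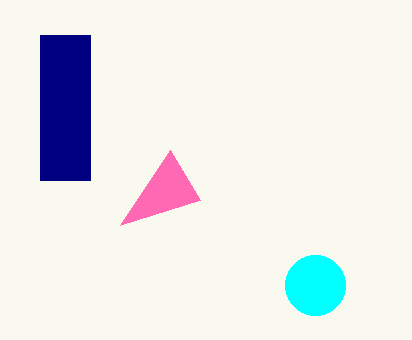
p_1 = 40, q_1 = 35, s_1 = 90, t_1 = 180, a_2 = 315, b_2 = 285, p_3 = 200, q_3 = 200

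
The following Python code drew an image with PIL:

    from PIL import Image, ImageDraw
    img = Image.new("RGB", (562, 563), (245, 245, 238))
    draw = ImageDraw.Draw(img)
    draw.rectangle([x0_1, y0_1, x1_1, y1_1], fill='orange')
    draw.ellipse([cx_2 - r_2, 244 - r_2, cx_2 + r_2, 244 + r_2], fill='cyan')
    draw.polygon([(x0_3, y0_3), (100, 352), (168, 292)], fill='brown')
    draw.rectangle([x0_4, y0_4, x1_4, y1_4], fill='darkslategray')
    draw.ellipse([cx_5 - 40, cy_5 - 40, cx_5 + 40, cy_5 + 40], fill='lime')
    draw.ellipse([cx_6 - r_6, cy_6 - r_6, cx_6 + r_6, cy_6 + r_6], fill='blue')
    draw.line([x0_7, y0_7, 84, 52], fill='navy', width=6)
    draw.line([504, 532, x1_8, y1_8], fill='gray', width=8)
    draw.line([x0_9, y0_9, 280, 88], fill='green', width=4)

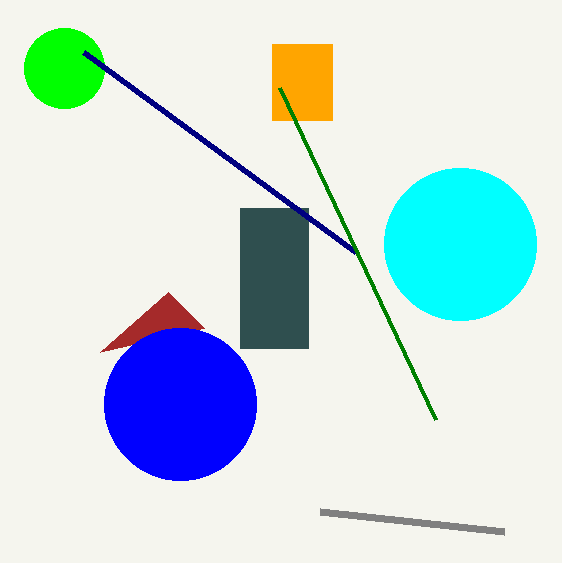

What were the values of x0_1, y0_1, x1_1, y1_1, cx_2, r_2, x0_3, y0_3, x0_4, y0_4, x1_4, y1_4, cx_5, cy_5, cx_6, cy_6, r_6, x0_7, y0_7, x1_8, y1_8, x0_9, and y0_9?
x0_1 = 272, y0_1 = 44, x1_1 = 332, y1_1 = 120, cx_2 = 460, r_2 = 76, x0_3 = 204, y0_3 = 328, x0_4 = 240, y0_4 = 208, x1_4 = 308, y1_4 = 348, cx_5 = 64, cy_5 = 68, cx_6 = 180, cy_6 = 404, r_6 = 76, x0_7 = 356, y0_7 = 252, x1_8 = 320, y1_8 = 512, x0_9 = 436, y0_9 = 420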